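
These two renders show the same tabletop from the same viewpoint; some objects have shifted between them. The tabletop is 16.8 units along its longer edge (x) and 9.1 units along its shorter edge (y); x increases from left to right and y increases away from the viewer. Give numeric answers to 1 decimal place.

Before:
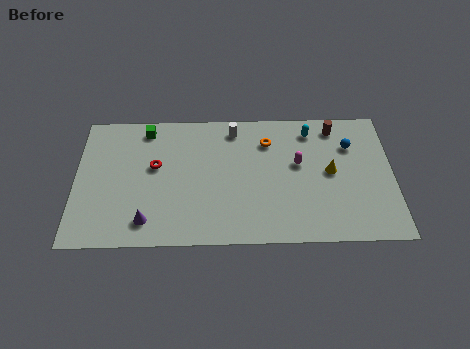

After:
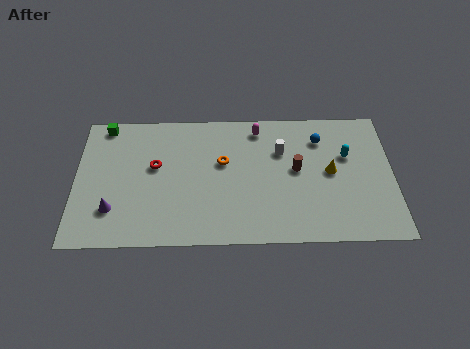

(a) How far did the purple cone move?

2.0

From (3.8, 1.6) to (2.0, 2.4), the purple cone covered √(1.8² + 0.8²) ≈ 2.0 units.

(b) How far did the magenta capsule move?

3.3

The magenta capsule moved from about (11.8, 5.3) to (9.7, 7.8), a distance of √(2.1² + 2.5²) ≈ 3.3.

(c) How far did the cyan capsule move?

2.6

The cyan capsule moved from about (12.5, 7.6) to (14.4, 5.8), a distance of √(1.9² + 1.8²) ≈ 2.6.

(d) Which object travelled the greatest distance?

the brown cylinder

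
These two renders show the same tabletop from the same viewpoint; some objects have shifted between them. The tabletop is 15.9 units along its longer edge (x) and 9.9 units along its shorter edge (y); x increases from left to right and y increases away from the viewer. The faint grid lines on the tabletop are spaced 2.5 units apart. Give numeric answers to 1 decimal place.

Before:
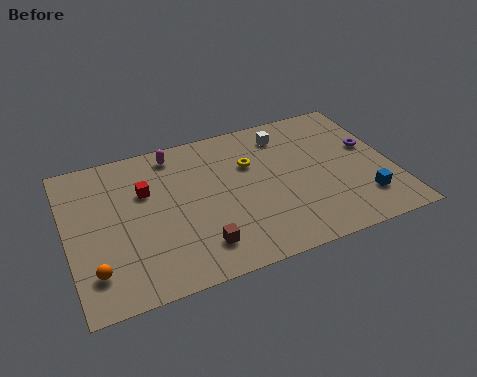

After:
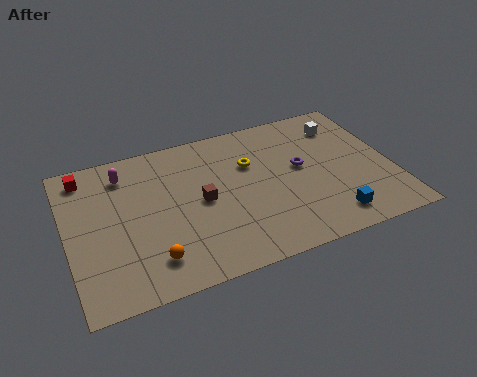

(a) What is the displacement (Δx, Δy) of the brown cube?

(0.4, 2.9)

From the two frames, the brown cube sits at roughly (6.1, 2.0) before and (6.5, 4.9) after.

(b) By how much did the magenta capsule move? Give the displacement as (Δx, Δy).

(-2.5, -0.6)

The magenta capsule was at about (5.5, 8.6) and moved to about (3.0, 8.0).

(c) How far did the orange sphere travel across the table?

2.7

From (1.1, 2.2) to (3.8, 2.0), the orange sphere covered √(2.7² + 0.2²) ≈ 2.7 units.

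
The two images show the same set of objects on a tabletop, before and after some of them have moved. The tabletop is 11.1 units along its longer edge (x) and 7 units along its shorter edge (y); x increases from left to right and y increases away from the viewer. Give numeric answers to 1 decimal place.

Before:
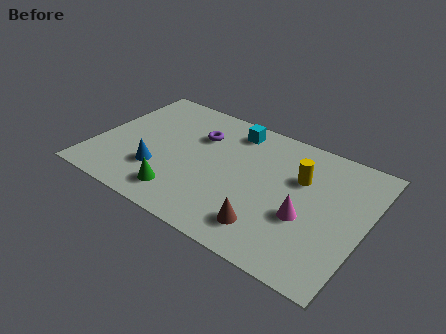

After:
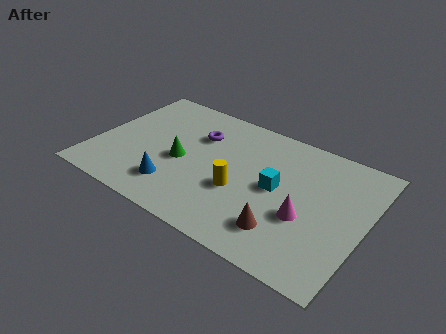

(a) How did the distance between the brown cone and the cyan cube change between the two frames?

-2.9

They were about 5.0 units apart before and 2.1 after — 2.9 units closer together.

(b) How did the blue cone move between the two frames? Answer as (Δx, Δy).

(0.8, -0.5)

From the two frames, the blue cone sits at roughly (2.8, 2.1) before and (3.6, 1.6) after.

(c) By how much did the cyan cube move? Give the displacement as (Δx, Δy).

(2.2, -2.3)

From the two frames, the cyan cube sits at roughly (5.3, 5.9) before and (7.5, 3.6) after.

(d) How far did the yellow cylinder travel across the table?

2.9

The yellow cylinder moved from about (8.3, 4.6) to (6.1, 2.7), a distance of √(2.2² + 1.9²) ≈ 2.9.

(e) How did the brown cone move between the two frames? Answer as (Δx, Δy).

(0.6, 0.2)

From the two frames, the brown cone sits at roughly (7.5, 1.4) before and (8.1, 1.6) after.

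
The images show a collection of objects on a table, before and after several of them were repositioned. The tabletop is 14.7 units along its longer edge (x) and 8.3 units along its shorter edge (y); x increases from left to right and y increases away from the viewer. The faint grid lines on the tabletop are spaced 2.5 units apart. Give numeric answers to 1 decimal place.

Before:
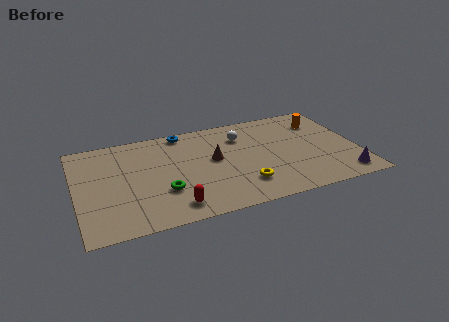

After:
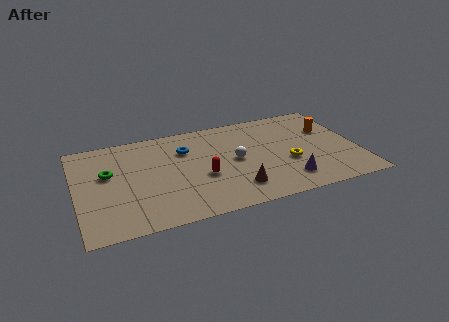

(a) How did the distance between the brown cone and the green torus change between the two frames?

+3.8

They were about 3.4 units apart before and 7.2 after — 3.8 units further apart.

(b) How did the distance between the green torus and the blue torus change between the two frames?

-0.8

Before: roughly 5.0 units apart; after: 4.2. That's 0.8 units closer together.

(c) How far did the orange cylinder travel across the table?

0.9

The orange cylinder moved from about (13.1, 6.3) to (13.4, 5.5), a distance of √(0.3² + 0.8²) ≈ 0.9.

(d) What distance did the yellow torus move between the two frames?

2.8

From (8.5, 2.0) to (11.0, 3.2), the yellow torus covered √(2.5² + 1.2²) ≈ 2.8 units.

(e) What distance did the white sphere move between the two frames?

2.1

The white sphere moved from about (8.8, 6.2) to (8.3, 4.2), a distance of √(0.5² + 2.0²) ≈ 2.1.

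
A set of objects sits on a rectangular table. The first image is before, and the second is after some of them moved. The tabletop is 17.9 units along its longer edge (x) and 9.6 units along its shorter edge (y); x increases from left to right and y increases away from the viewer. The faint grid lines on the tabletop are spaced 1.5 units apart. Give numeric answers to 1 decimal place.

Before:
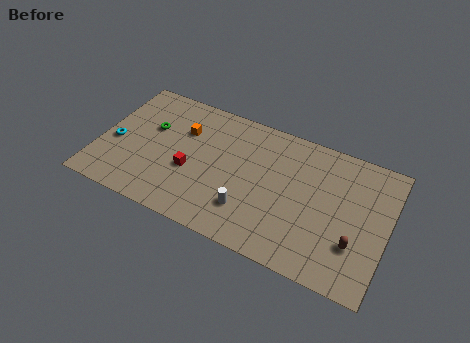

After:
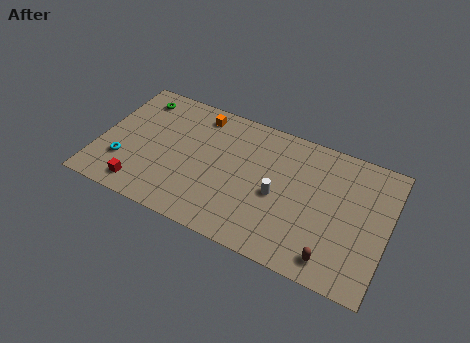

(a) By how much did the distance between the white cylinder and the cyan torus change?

+0.9

The distance was about 8.7 in the first image and 9.6 in the second, so they moved 0.9 units further apart.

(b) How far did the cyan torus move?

1.5

The cyan torus moved from about (1.0, 4.1) to (1.7, 2.8), a distance of √(0.7² + 1.3²) ≈ 1.5.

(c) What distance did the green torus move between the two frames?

2.3

The green torus moved from about (3.0, 6.0) to (1.9, 8.0), a distance of √(1.1² + 2.0²) ≈ 2.3.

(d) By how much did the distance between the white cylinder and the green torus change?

+2.5

The distance was about 7.5 in the first image and 10.0 in the second, so they moved 2.5 units further apart.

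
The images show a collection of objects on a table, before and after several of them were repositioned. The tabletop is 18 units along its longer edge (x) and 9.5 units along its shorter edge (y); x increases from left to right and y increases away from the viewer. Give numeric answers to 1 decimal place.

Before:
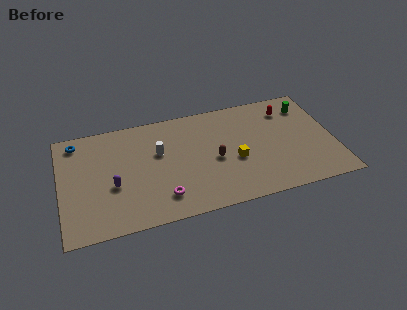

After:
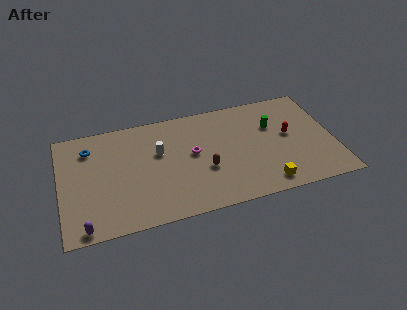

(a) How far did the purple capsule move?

3.6

The purple capsule was near (3.4, 3.8) before and (1.4, 0.8) after, so it travelled √(2.0² + 3.0²) ≈ 3.6 units.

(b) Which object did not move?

the white cylinder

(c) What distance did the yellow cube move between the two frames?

3.2

From (11.4, 3.9) to (13.2, 1.3), the yellow cube covered √(1.8² + 2.6²) ≈ 3.2 units.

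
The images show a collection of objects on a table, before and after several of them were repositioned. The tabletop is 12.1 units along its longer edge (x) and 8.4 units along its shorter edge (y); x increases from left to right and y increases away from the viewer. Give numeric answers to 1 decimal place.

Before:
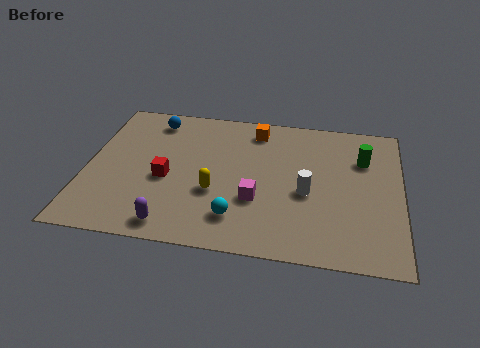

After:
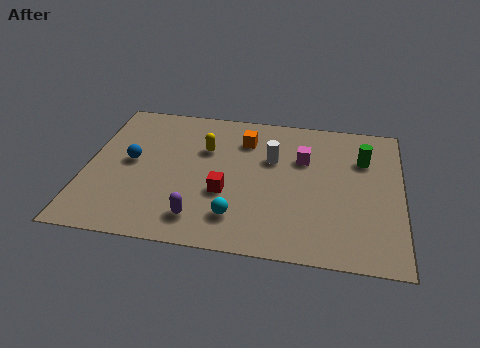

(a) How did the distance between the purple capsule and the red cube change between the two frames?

-0.8

Before: roughly 2.6 units apart; after: 1.8. That's 0.8 units closer together.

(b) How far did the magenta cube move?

3.2

The magenta cube moved from about (6.6, 2.9) to (8.3, 5.6), a distance of √(1.7² + 2.7²) ≈ 3.2.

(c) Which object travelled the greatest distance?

the magenta cube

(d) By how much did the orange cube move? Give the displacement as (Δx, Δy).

(-0.4, -0.7)

The orange cube started near (6.4, 7.1) and ended near (6.0, 6.4).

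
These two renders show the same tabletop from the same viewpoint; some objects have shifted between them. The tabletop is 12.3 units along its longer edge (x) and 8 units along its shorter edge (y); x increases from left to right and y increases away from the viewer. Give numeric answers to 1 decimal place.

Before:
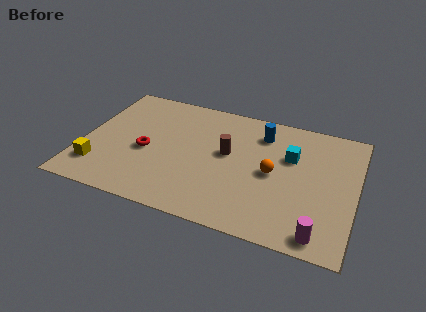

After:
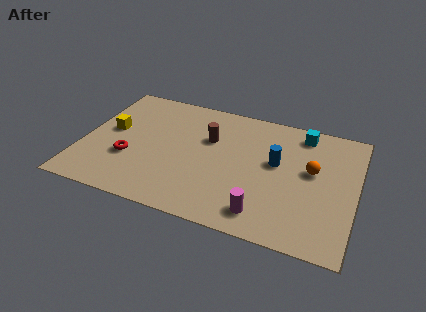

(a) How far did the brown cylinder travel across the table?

1.1

The brown cylinder was near (6.5, 4.5) before and (5.6, 5.2) after, so it travelled √(0.9² + 0.7²) ≈ 1.1 units.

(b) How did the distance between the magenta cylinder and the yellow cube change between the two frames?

-2.2

The distance was about 10.0 in the first image and 7.8 in the second, so they moved 2.2 units closer together.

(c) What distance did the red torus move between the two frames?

1.0

The red torus moved from about (2.9, 3.5) to (2.2, 2.8), a distance of √(0.7² + 0.7²) ≈ 1.0.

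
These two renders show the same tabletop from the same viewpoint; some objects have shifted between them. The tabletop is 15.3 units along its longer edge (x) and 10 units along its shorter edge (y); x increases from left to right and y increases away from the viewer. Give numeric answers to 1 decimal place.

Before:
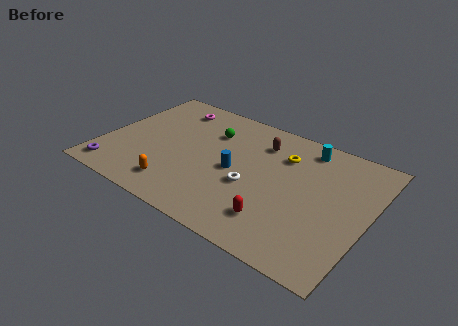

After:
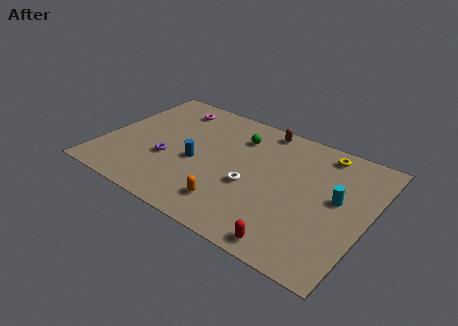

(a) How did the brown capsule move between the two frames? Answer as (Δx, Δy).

(-0.1, 1.3)

The brown capsule started near (8.7, 7.7) and ended near (8.6, 9.0).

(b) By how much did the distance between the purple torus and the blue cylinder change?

-5.7

They were about 7.4 units apart before and 1.7 after — 5.7 units closer together.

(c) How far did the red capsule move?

1.6

The red capsule was near (10.6, 2.2) before and (11.7, 1.0) after, so it travelled √(1.1² + 1.2²) ≈ 1.6 units.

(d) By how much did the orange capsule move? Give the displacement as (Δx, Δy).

(3.2, 0.2)

From the two frames, the orange capsule sits at roughly (4.8, 1.8) before and (8.0, 2.0) after.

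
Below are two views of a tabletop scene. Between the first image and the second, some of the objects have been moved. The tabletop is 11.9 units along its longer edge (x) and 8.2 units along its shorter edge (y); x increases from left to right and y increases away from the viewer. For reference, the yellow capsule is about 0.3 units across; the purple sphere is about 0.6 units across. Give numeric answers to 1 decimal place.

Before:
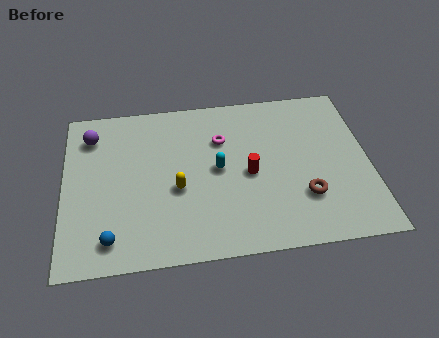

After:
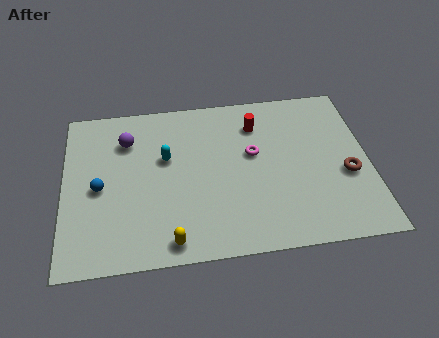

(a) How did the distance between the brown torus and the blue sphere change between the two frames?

+2.0

They were about 7.6 units apart before and 9.6 after — 2.0 units further apart.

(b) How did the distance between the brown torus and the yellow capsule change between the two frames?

+2.3

They were about 5.0 units apart before and 7.3 after — 2.3 units further apart.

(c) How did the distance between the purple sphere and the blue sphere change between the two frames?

-2.7

Before: roughly 5.2 units apart; after: 2.5. That's 2.7 units closer together.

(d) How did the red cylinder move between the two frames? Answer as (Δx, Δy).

(0.4, 2.5)

The red cylinder was at about (7.2, 3.8) and moved to about (7.6, 6.3).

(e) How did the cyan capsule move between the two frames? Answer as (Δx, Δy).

(-2.0, 0.8)

The cyan capsule was at about (6.0, 4.2) and moved to about (4.0, 5.0).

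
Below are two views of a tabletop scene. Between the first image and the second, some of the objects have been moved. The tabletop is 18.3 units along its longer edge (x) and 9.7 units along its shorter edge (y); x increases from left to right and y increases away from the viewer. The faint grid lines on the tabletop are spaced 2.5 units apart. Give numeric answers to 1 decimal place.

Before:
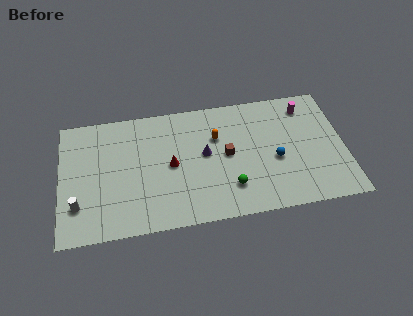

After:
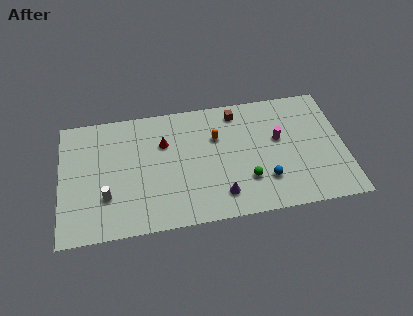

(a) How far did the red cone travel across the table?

1.8

The red cone moved from about (7.1, 4.8) to (6.7, 6.6), a distance of √(0.4² + 1.8²) ≈ 1.8.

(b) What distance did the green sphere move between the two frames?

1.2

From (10.8, 2.4) to (11.9, 2.8), the green sphere covered √(1.1² + 0.4²) ≈ 1.2 units.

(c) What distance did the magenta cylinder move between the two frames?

3.0

From (16.0, 8.0) to (14.1, 5.7), the magenta cylinder covered √(1.9² + 2.3²) ≈ 3.0 units.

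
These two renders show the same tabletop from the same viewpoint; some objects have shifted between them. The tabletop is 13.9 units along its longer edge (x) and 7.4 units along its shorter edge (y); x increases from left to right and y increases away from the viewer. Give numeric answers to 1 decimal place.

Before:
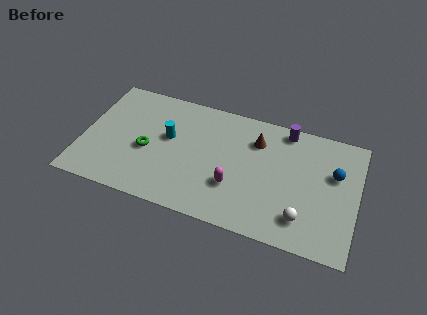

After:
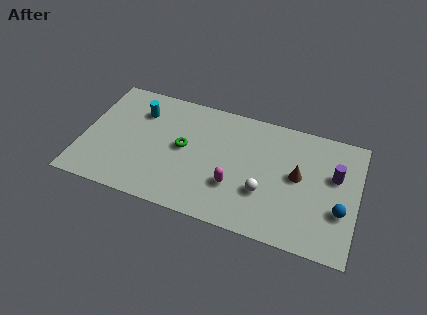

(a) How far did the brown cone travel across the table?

2.7

The brown cone was near (8.7, 5.5) before and (10.9, 4.0) after, so it travelled √(2.2² + 1.5²) ≈ 2.7 units.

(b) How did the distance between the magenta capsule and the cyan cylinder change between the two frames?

+2.0

They were about 4.0 units apart before and 6.0 after — 2.0 units further apart.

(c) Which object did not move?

the magenta capsule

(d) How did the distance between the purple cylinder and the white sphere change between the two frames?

-1.1

The distance was about 5.1 in the first image and 4.0 in the second, so they moved 1.1 units closer together.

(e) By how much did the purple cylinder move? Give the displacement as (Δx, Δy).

(2.6, -2.0)

The purple cylinder started near (10.1, 6.6) and ended near (12.7, 4.6).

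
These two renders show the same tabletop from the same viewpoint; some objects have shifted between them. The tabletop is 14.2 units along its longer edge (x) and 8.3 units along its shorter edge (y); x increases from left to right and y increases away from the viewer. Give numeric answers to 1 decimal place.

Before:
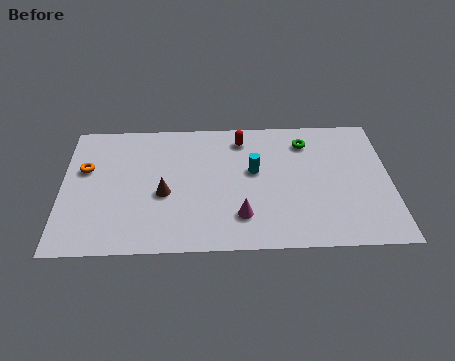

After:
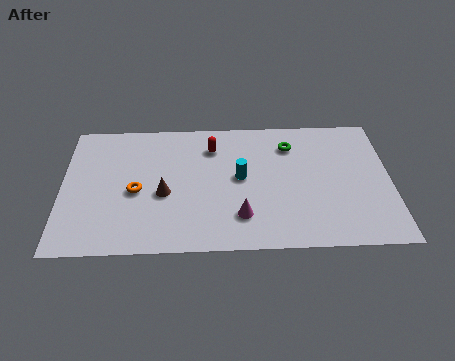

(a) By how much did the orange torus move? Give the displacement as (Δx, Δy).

(2.2, -1.5)

The orange torus was at about (1.0, 5.2) and moved to about (3.2, 3.7).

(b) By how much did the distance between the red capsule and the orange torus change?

-2.7

The distance was about 7.0 in the first image and 4.3 in the second, so they moved 2.7 units closer together.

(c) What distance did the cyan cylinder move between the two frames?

0.7

The cyan cylinder moved from about (8.3, 4.8) to (7.7, 4.4), a distance of √(0.6² + 0.4²) ≈ 0.7.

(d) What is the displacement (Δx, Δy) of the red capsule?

(-1.3, -0.5)

From the two frames, the red capsule sits at roughly (7.8, 6.9) before and (6.5, 6.4) after.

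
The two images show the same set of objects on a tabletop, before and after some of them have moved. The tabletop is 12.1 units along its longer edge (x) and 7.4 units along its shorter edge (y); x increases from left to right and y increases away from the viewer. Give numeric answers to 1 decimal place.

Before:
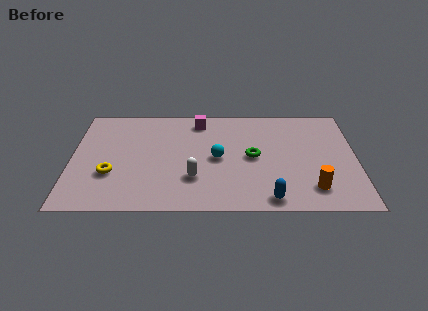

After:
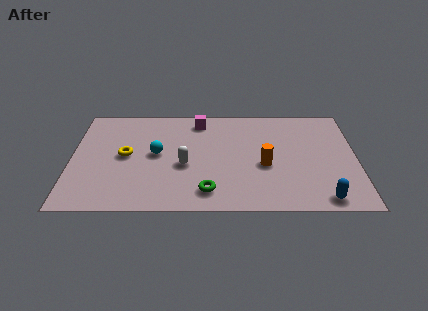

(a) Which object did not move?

the magenta cube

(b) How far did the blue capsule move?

2.2

From (8.4, 0.8) to (10.6, 0.8), the blue capsule covered √(2.2² + 0.0²) ≈ 2.2 units.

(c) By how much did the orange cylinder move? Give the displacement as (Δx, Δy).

(-2.0, 1.6)

The orange cylinder started near (10.2, 1.5) and ended near (8.2, 3.1).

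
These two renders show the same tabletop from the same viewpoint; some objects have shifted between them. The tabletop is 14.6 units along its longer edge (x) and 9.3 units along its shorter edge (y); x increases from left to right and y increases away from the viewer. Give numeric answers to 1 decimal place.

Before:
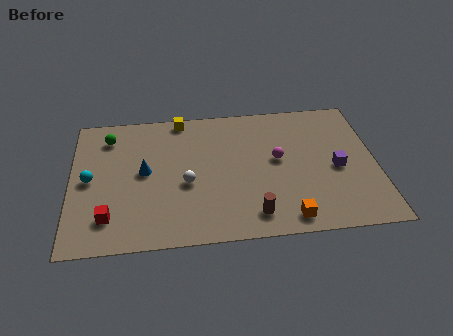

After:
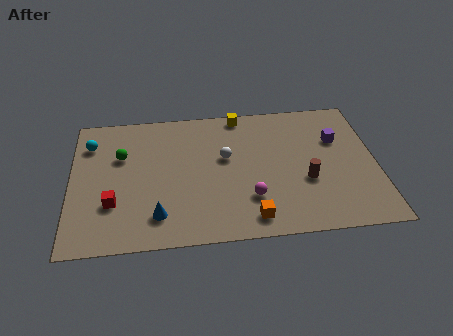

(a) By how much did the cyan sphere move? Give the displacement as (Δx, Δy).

(0.0, 2.5)

The cyan sphere started near (0.9, 4.6) and ended near (0.9, 7.1).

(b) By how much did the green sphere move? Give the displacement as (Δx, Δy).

(0.6, -1.4)

The green sphere was at about (1.8, 7.5) and moved to about (2.4, 6.1).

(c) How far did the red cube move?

0.9

The red cube moved from about (1.8, 2.0) to (2.0, 2.9), a distance of √(0.2² + 0.9²) ≈ 0.9.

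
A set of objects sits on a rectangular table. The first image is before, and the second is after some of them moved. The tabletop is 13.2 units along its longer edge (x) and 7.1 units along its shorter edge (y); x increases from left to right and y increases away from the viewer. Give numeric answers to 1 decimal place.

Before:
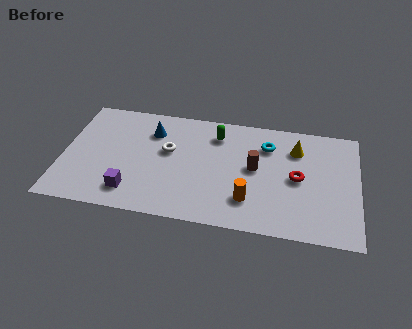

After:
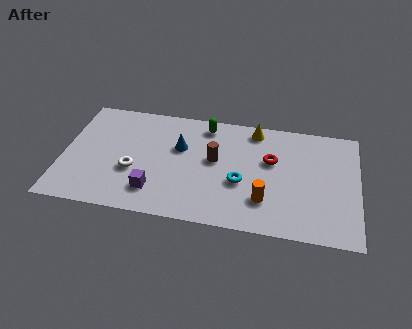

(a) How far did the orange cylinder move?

0.7

The orange cylinder moved from about (8.4, 1.8) to (9.1, 1.9), a distance of √(0.7² + 0.1²) ≈ 0.7.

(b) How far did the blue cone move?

1.5

From (3.9, 5.3) to (5.2, 4.5), the blue cone covered √(1.3² + 0.8²) ≈ 1.5 units.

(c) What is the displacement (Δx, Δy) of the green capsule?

(-0.5, 0.5)

The green capsule was at about (6.8, 5.6) and moved to about (6.3, 6.1).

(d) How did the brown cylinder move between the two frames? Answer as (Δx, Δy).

(-1.8, 0.2)

From the two frames, the brown cylinder sits at roughly (8.6, 3.8) before and (6.8, 4.0) after.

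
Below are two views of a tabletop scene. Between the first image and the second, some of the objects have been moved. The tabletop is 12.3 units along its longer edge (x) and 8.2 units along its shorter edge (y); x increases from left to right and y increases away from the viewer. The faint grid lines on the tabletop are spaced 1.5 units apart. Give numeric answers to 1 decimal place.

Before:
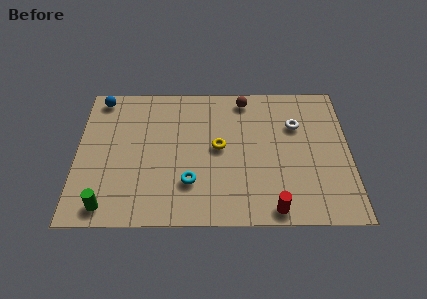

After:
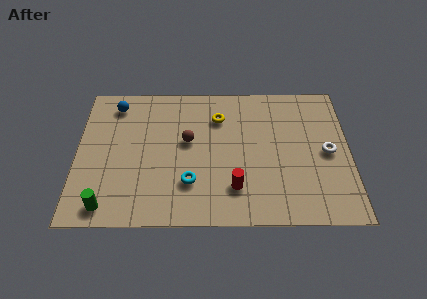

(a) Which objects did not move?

the cyan torus and the green cylinder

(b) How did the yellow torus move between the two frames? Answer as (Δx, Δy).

(0.0, 1.8)

From the two frames, the yellow torus sits at roughly (6.4, 4.3) before and (6.4, 6.1) after.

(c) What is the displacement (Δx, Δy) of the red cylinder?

(-1.7, 1.2)

The red cylinder was at about (8.8, 0.8) and moved to about (7.1, 2.0).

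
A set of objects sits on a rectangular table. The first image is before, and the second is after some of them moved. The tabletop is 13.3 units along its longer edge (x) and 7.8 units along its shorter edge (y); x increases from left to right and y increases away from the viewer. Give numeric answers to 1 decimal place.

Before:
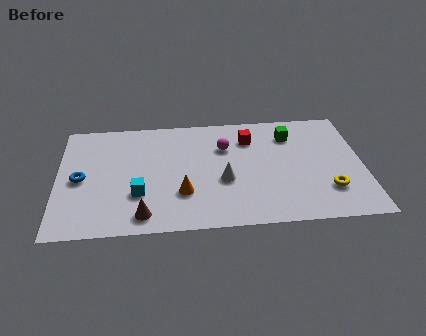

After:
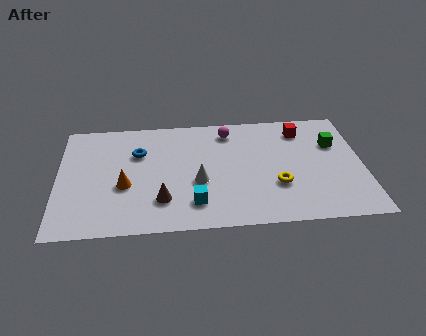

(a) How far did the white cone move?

1.1

From (7.2, 3.1) to (6.1, 3.1), the white cone covered √(1.1² + 0.0²) ≈ 1.1 units.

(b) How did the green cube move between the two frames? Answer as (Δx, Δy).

(1.9, -0.8)

From the two frames, the green cube sits at roughly (10.2, 6.0) before and (12.1, 5.2) after.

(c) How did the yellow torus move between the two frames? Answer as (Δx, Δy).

(-2.2, 0.5)

From the two frames, the yellow torus sits at roughly (11.7, 2.1) before and (9.5, 2.6) after.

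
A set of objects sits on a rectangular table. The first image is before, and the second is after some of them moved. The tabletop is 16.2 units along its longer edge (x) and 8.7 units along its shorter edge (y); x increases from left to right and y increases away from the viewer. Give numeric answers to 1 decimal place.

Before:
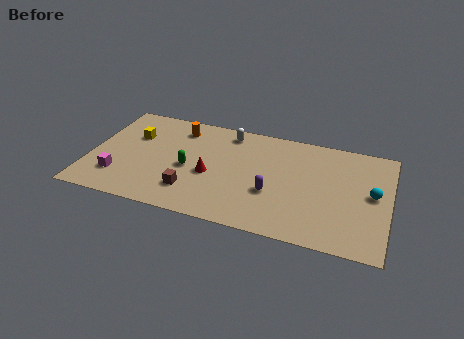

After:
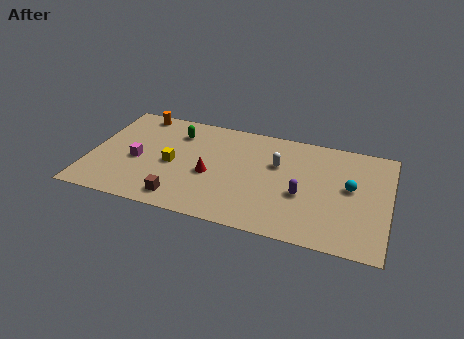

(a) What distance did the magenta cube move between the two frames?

1.8

The magenta cube was near (1.7, 2.2) before and (2.6, 3.8) after, so it travelled √(0.9² + 1.6²) ≈ 1.8 units.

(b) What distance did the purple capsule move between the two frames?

1.6

The purple capsule was near (10.0, 3.2) before and (11.6, 3.5) after, so it travelled √(1.6² + 0.3²) ≈ 1.6 units.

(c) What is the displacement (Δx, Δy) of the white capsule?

(2.8, -1.9)

From the two frames, the white capsule sits at roughly (7.3, 7.5) before and (10.1, 5.6) after.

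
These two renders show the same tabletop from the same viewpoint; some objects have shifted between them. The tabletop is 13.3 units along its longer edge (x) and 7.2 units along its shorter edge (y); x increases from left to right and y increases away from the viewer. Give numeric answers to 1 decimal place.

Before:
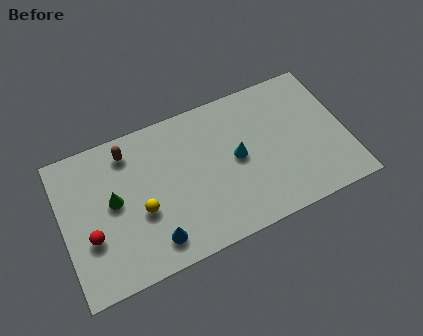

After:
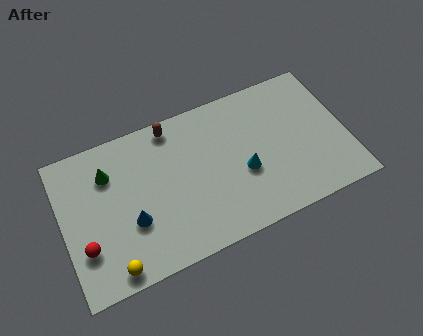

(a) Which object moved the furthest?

the yellow sphere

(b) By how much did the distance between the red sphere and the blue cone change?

-0.9

They were about 3.1 units apart before and 2.2 after — 0.9 units closer together.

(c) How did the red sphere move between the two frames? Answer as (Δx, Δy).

(-0.3, -0.4)

The red sphere started near (1.2, 2.6) and ended near (0.9, 2.2).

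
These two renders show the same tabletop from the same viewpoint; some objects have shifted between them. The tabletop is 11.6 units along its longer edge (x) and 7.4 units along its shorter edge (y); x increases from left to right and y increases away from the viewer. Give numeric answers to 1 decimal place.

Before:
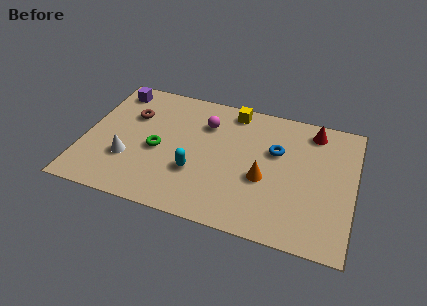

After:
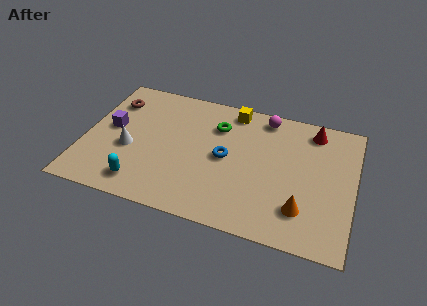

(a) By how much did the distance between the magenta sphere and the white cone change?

+2.3

Before: roughly 4.3 units apart; after: 6.6. That's 2.3 units further apart.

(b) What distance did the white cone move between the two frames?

0.6

The white cone moved from about (2.0, 2.4) to (2.0, 3.0), a distance of √(0.0² + 0.6²) ≈ 0.6.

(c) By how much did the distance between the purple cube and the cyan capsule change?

-2.2

They were about 5.4 units apart before and 3.2 after — 2.2 units closer together.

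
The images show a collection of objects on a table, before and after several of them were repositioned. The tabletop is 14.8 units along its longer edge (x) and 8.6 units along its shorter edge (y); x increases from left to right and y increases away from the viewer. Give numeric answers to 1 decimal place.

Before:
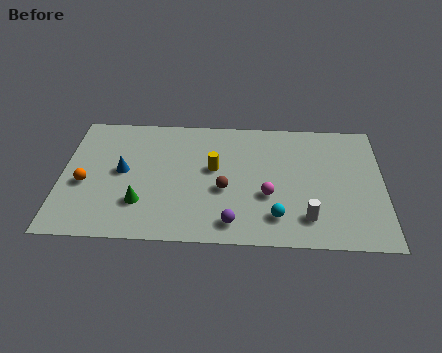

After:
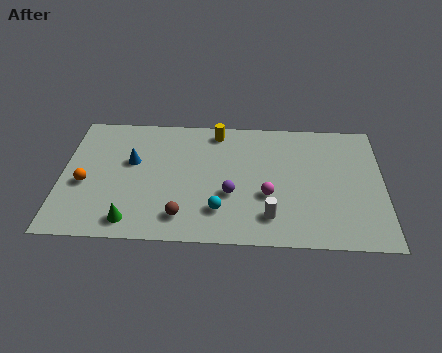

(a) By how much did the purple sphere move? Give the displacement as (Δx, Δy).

(-0.1, 1.9)

The purple sphere started near (7.9, 1.3) and ended near (7.8, 3.2).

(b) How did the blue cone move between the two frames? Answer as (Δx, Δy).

(0.4, 0.7)

From the two frames, the blue cone sits at roughly (2.8, 4.5) before and (3.2, 5.2) after.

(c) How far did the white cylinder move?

1.7

From (11.3, 1.8) to (9.6, 1.8), the white cylinder covered √(1.7² + 0.0²) ≈ 1.7 units.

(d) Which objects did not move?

the orange sphere and the magenta sphere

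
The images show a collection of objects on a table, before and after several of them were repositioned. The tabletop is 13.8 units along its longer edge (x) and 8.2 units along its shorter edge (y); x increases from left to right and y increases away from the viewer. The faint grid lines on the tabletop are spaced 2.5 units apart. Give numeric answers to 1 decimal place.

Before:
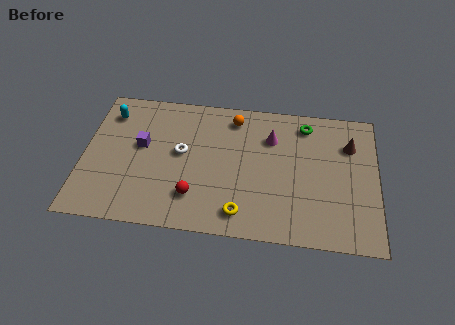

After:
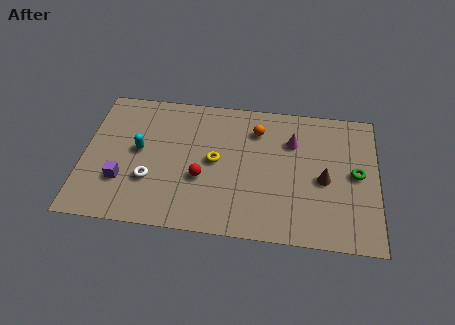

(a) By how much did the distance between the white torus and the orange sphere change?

+2.7

The distance was about 3.4 in the first image and 6.1 in the second, so they moved 2.7 units further apart.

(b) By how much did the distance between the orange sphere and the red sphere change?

-1.1

They were about 5.2 units apart before and 4.1 after — 1.1 units closer together.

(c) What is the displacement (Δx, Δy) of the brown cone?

(-1.2, -2.2)

The brown cone was at about (12.5, 5.9) and moved to about (11.3, 3.7).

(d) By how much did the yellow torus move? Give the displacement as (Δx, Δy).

(-1.3, 2.9)

From the two frames, the yellow torus sits at roughly (7.5, 1.3) before and (6.2, 4.2) after.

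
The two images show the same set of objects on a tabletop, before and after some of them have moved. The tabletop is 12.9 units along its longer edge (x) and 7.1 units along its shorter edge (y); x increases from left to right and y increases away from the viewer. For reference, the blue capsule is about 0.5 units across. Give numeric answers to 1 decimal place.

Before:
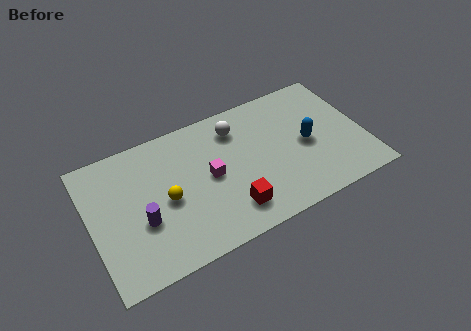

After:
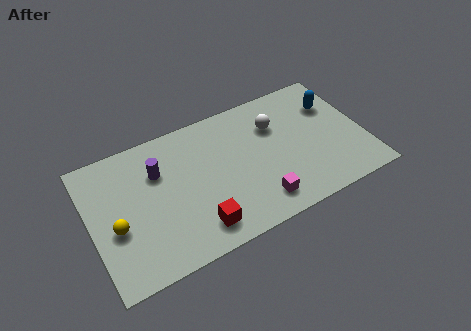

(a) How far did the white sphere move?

1.9

The white sphere moved from about (7.1, 5.6) to (8.9, 5.0), a distance of √(1.8² + 0.6²) ≈ 1.9.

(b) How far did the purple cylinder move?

2.4

The purple cylinder was near (2.3, 2.7) before and (3.3, 4.9) after, so it travelled √(1.0² + 2.2²) ≈ 2.4 units.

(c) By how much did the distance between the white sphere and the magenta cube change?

+1.4

They were about 2.5 units apart before and 3.9 after — 1.4 units further apart.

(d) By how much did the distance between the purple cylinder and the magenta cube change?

+2.2

The distance was about 3.4 in the first image and 5.6 in the second, so they moved 2.2 units further apart.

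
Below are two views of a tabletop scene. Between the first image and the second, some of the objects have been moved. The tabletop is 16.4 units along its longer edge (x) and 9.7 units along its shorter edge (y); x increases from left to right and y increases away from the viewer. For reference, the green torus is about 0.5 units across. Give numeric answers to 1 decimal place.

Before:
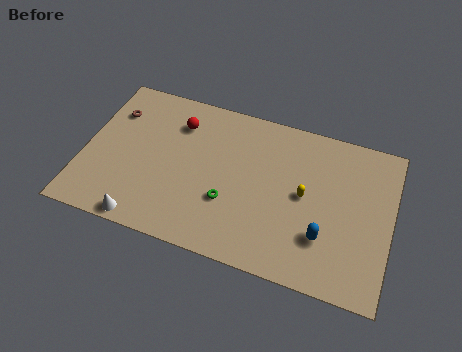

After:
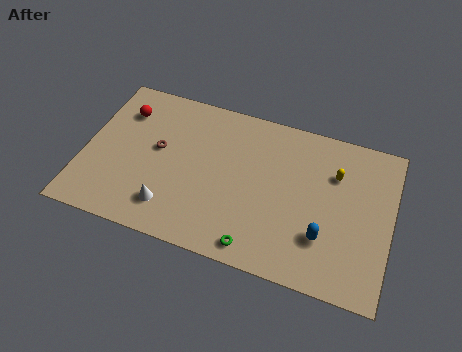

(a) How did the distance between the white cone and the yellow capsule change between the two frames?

+0.5

The distance was about 9.2 in the first image and 9.7 in the second, so they moved 0.5 units further apart.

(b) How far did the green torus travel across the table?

2.8

The green torus was near (7.9, 3.3) before and (9.6, 1.1) after, so it travelled √(1.7² + 2.2²) ≈ 2.8 units.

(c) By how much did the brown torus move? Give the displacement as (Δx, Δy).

(2.6, -1.7)

The brown torus was at about (1.3, 7.1) and moved to about (3.9, 5.4).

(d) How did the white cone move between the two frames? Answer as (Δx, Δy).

(1.3, 1.2)

The white cone started near (3.6, 0.8) and ended near (4.9, 2.0).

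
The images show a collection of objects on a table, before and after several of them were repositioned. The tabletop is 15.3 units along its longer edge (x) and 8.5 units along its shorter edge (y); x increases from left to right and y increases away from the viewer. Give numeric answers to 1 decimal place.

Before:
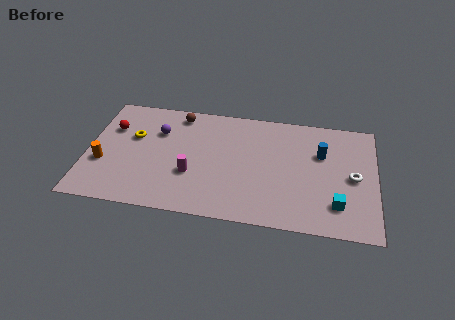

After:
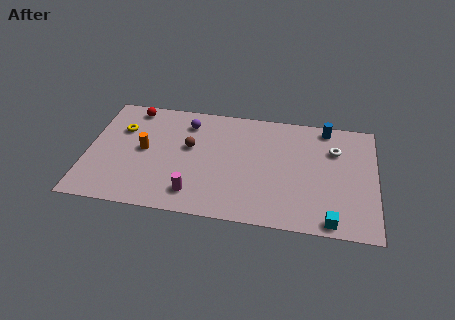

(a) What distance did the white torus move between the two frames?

2.1

The white torus moved from about (14.1, 4.1) to (13.1, 6.0), a distance of √(1.0² + 1.9²) ≈ 2.1.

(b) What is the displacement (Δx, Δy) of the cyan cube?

(-0.3, -1.2)

The cyan cube started near (13.3, 2.0) and ended near (13.0, 0.8).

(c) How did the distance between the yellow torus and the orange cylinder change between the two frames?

-0.8

The distance was about 2.7 in the first image and 1.9 in the second, so they moved 0.8 units closer together.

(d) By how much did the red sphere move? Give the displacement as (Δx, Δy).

(1.0, 1.7)

From the two frames, the red sphere sits at roughly (1.2, 5.8) before and (2.2, 7.5) after.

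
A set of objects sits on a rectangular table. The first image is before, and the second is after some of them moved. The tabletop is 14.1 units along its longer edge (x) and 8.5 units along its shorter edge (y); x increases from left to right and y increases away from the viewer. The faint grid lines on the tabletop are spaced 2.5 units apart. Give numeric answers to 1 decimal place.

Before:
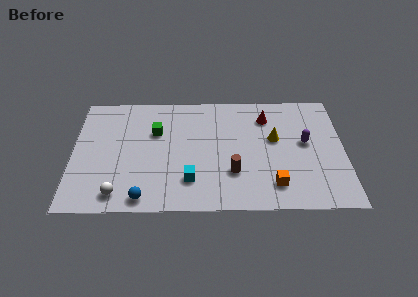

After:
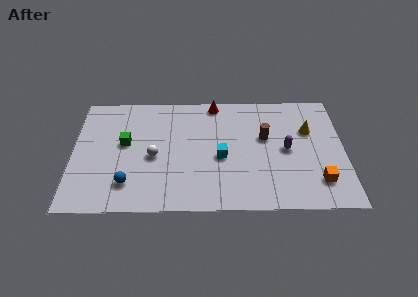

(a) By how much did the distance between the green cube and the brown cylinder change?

+2.3

Before: roughly 5.0 units apart; after: 7.3. That's 2.3 units further apart.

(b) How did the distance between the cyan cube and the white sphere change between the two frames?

-0.3

They were about 3.8 units apart before and 3.5 after — 0.3 units closer together.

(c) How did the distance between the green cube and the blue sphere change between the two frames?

-1.8

Before: roughly 4.7 units apart; after: 2.9. That's 1.8 units closer together.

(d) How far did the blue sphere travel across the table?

1.3

From (3.7, 0.9) to (2.9, 1.9), the blue sphere covered √(0.8² + 1.0²) ≈ 1.3 units.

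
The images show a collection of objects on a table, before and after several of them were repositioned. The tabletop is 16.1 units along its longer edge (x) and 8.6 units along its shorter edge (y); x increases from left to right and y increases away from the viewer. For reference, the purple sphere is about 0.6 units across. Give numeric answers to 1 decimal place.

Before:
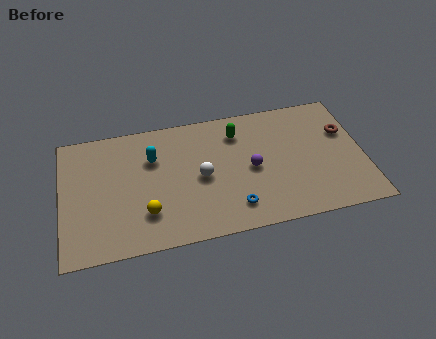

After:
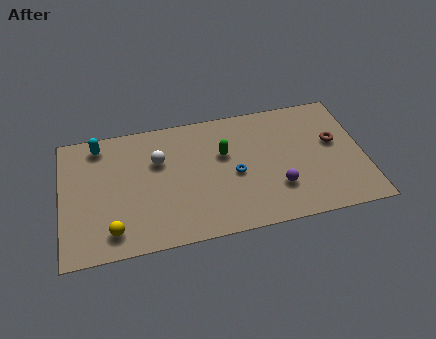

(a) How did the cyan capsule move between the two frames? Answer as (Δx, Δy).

(-2.8, 1.5)

From the two frames, the cyan capsule sits at roughly (4.9, 5.9) before and (2.1, 7.4) after.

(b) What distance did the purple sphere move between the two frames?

2.1

From (10.1, 4.1) to (11.4, 2.5), the purple sphere covered √(1.3² + 1.6²) ≈ 2.1 units.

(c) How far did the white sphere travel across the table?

2.7

The white sphere was near (7.4, 4.1) before and (5.2, 5.7) after, so it travelled √(2.2² + 1.6²) ≈ 2.7 units.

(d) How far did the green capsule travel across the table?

1.5

The green capsule was near (9.5, 6.7) before and (8.7, 5.4) after, so it travelled √(0.8² + 1.3²) ≈ 1.5 units.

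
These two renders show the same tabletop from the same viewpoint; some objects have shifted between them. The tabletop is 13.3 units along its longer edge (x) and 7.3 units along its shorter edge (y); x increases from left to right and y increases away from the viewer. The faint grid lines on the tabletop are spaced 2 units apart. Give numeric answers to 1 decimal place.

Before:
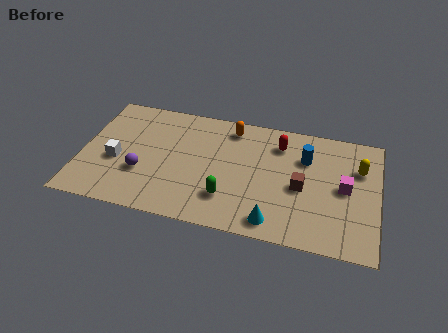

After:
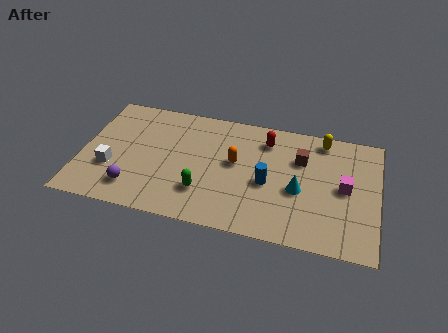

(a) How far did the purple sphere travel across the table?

1.0

The purple sphere moved from about (2.8, 2.5) to (2.5, 1.5), a distance of √(0.3² + 1.0²) ≈ 1.0.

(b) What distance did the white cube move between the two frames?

0.5

From (1.6, 3.0) to (1.4, 2.5), the white cube covered √(0.2² + 0.5²) ≈ 0.5 units.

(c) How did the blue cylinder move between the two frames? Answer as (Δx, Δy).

(-1.6, -1.9)

The blue cylinder started near (10.0, 5.1) and ended near (8.4, 3.2).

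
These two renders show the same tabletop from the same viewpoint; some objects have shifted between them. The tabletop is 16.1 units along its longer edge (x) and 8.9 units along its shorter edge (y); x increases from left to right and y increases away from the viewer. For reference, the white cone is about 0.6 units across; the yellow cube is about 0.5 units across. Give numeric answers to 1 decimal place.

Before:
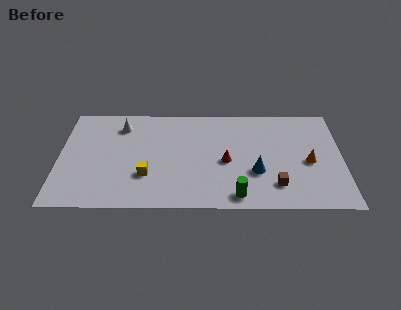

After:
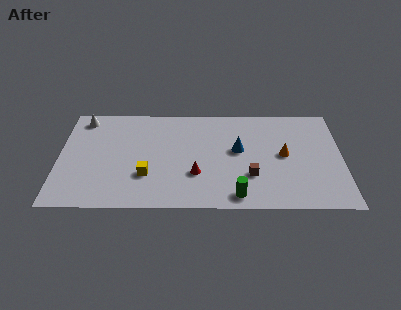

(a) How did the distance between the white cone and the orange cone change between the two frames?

+0.8

The distance was about 11.1 in the first image and 11.9 in the second, so they moved 0.8 units further apart.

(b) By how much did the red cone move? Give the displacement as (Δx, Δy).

(-1.7, -1.1)

The red cone started near (9.5, 4.0) and ended near (7.8, 2.9).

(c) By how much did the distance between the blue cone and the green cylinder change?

+1.6

Before: roughly 2.3 units apart; after: 3.9. That's 1.6 units further apart.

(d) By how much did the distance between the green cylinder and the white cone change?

+2.1

The distance was about 8.9 in the first image and 11.0 in the second, so they moved 2.1 units further apart.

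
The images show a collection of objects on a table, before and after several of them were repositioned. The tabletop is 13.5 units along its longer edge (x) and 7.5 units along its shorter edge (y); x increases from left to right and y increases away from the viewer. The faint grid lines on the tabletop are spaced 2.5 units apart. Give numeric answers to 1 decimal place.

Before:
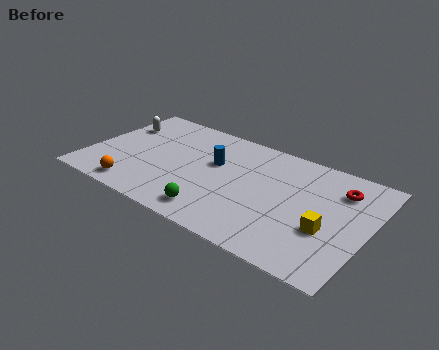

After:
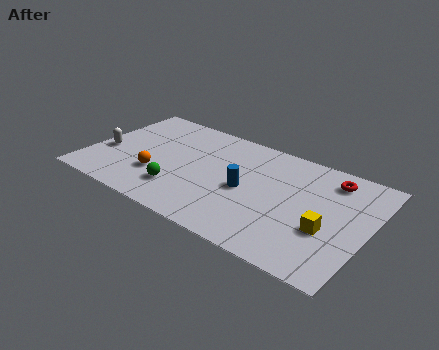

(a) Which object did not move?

the yellow cube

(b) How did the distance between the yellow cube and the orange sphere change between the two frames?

-1.0

Before: roughly 9.2 units apart; after: 8.2. That's 1.0 units closer together.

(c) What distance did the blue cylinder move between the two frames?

2.0

The blue cylinder moved from about (6.0, 4.6) to (7.7, 3.5), a distance of √(1.7² + 1.1²) ≈ 2.0.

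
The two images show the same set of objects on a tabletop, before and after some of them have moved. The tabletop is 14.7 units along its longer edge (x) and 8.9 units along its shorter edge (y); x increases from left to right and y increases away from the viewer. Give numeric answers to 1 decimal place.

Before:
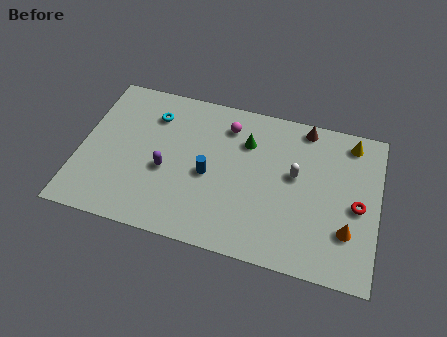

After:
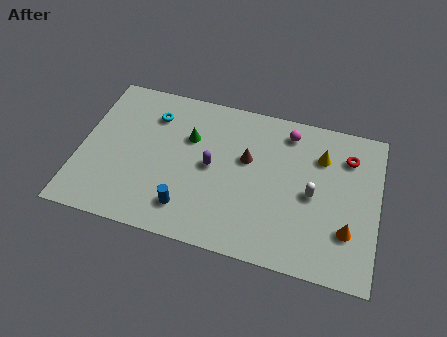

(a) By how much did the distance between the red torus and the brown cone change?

+0.3

They were about 4.8 units apart before and 5.1 after — 0.3 units further apart.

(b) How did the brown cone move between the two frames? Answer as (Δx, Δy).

(-2.7, -2.6)

The brown cone was at about (10.9, 8.0) and moved to about (8.2, 5.4).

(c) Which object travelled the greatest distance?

the brown cone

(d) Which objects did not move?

the cyan torus and the orange cone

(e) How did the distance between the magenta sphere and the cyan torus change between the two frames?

+3.0

They were about 3.7 units apart before and 6.7 after — 3.0 units further apart.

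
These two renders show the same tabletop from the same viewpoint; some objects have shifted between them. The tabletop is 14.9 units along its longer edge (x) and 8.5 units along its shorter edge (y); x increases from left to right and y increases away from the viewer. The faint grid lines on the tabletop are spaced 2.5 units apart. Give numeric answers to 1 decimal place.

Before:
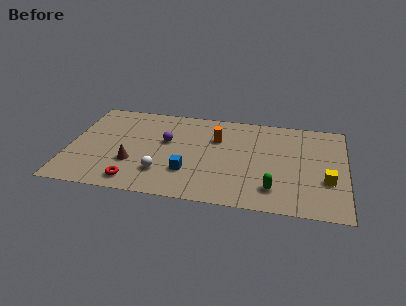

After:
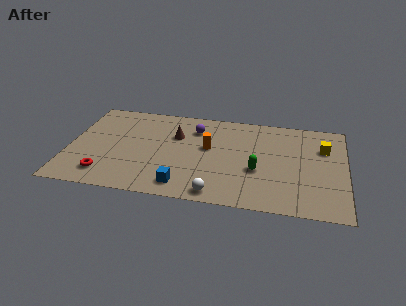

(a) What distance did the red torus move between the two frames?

1.6

The red torus was near (3.7, 1.2) before and (2.1, 1.6) after, so it travelled √(1.6² + 0.4²) ≈ 1.6 units.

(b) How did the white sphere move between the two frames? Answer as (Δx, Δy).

(3.0, -1.3)

From the two frames, the white sphere sits at roughly (5.1, 2.2) before and (8.1, 0.9) after.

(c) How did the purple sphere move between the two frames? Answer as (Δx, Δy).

(1.5, 1.4)

The purple sphere was at about (5.2, 5.1) and moved to about (6.7, 6.5).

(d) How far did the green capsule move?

1.7

The green capsule was near (11.1, 1.8) before and (10.2, 3.3) after, so it travelled √(0.9² + 1.5²) ≈ 1.7 units.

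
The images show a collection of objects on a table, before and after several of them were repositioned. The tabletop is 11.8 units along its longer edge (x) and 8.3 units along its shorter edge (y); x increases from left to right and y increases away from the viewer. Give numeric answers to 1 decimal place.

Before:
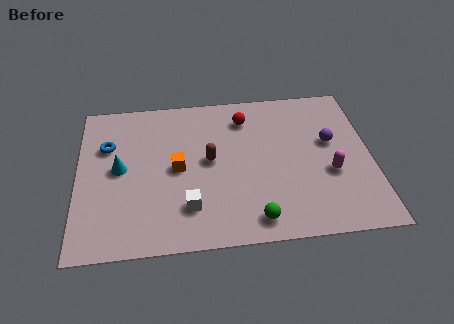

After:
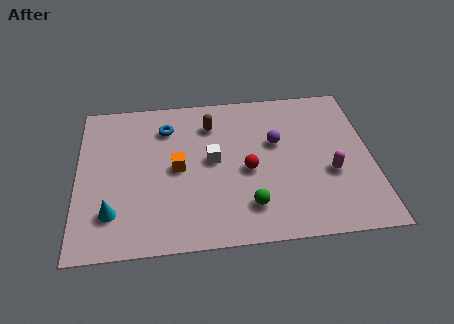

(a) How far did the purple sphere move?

2.2

From (10.2, 4.9) to (8.0, 5.1), the purple sphere covered √(2.2² + 0.2²) ≈ 2.2 units.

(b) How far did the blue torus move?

2.5

The blue torus was near (1.2, 5.6) before and (3.6, 6.4) after, so it travelled √(2.4² + 0.8²) ≈ 2.5 units.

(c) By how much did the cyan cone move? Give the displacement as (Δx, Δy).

(-0.3, -2.3)

The cyan cone started near (1.7, 4.3) and ended near (1.4, 2.0).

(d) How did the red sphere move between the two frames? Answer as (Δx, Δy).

(0.0, -2.9)

The red sphere started near (6.8, 6.6) and ended near (6.8, 3.7).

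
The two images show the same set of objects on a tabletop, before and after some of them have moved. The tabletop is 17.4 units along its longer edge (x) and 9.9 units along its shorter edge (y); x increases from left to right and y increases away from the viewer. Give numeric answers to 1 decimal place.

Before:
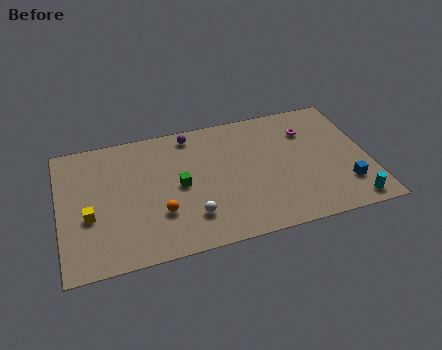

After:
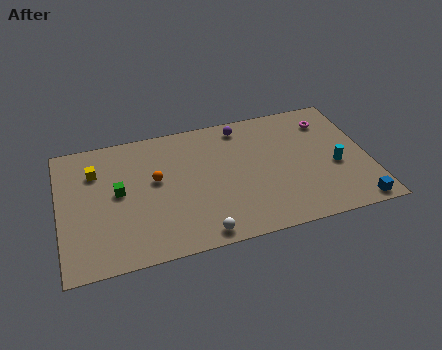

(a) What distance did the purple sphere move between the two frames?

2.9

From (7.6, 8.7) to (10.5, 8.6), the purple sphere covered √(2.9² + 0.1²) ≈ 2.9 units.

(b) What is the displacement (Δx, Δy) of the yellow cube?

(0.5, 3.3)

The yellow cube was at about (1.6, 3.9) and moved to about (2.1, 7.2).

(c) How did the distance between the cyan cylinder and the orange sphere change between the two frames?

-0.6

Before: roughly 10.8 units apart; after: 10.2. That's 0.6 units closer together.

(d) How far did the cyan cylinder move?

3.1

The cyan cylinder moved from about (16.1, 1.1) to (15.5, 4.1), a distance of √(0.6² + 3.0²) ≈ 3.1.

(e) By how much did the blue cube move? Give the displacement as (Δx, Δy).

(0.4, -1.6)

The blue cube started near (15.9, 2.5) and ended near (16.3, 0.9).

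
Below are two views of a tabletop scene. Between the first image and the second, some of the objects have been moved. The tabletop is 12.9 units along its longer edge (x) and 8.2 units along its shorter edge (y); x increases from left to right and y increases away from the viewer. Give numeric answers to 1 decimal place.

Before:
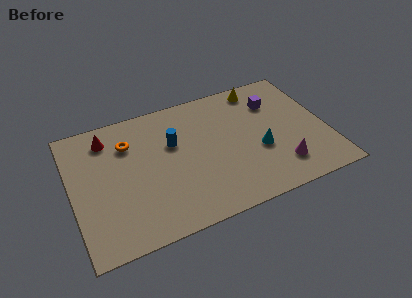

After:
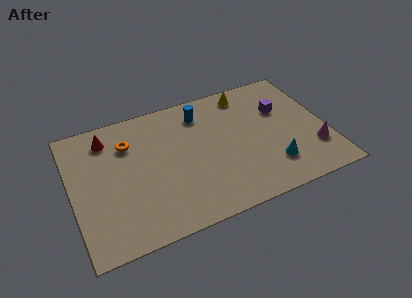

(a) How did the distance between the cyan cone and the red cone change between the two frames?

+1.0

Before: roughly 8.2 units apart; after: 9.2. That's 1.0 units further apart.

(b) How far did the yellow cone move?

0.7

The yellow cone was near (9.9, 7.2) before and (9.2, 7.1) after, so it travelled √(0.7² + 0.1²) ≈ 0.7 units.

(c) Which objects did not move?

the red cone and the orange torus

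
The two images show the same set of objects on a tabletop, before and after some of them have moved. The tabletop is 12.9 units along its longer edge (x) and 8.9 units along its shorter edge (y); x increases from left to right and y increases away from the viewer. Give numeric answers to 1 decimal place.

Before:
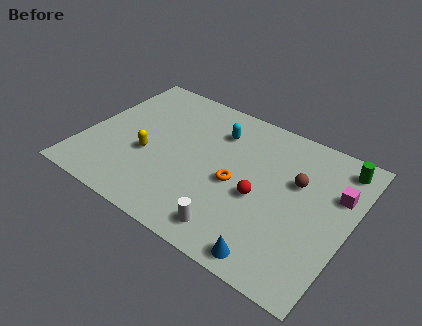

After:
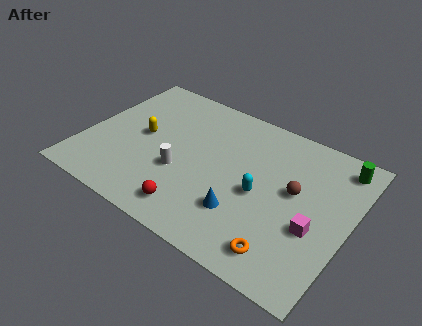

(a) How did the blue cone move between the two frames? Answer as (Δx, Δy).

(-1.8, 1.6)

From the two frames, the blue cone sits at roughly (9.9, 0.9) before and (8.1, 2.5) after.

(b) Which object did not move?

the green cylinder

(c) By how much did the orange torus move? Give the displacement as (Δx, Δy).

(2.8, -2.6)

The orange torus was at about (7.5, 4.0) and moved to about (10.3, 1.4).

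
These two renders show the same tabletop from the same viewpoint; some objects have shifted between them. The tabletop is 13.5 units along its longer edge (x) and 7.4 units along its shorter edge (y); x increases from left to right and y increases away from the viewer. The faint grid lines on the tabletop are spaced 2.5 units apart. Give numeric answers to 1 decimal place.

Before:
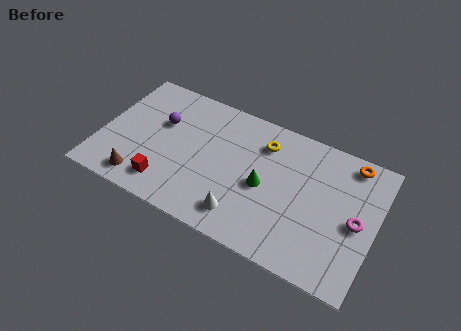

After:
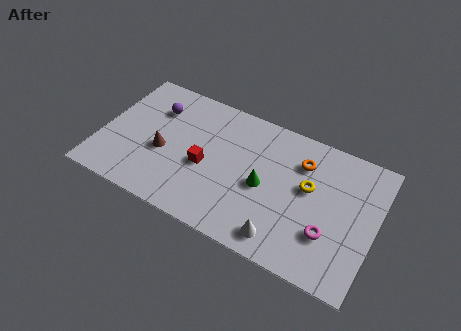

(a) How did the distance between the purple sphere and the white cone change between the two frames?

+2.5

The distance was about 5.6 in the first image and 8.1 in the second, so they moved 2.5 units further apart.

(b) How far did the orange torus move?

2.5

The orange torus moved from about (12.0, 6.5) to (9.7, 5.5), a distance of √(2.3² + 1.0²) ≈ 2.5.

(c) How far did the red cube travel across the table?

2.5

The red cube was near (3.5, 1.4) before and (5.2, 3.2) after, so it travelled √(1.7² + 1.8²) ≈ 2.5 units.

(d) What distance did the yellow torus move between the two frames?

2.8

The yellow torus was near (7.8, 5.7) before and (10.2, 4.3) after, so it travelled √(2.4² + 1.4²) ≈ 2.8 units.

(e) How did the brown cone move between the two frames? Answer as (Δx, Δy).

(0.8, 2.0)

From the two frames, the brown cone sits at roughly (2.3, 1.1) before and (3.1, 3.1) after.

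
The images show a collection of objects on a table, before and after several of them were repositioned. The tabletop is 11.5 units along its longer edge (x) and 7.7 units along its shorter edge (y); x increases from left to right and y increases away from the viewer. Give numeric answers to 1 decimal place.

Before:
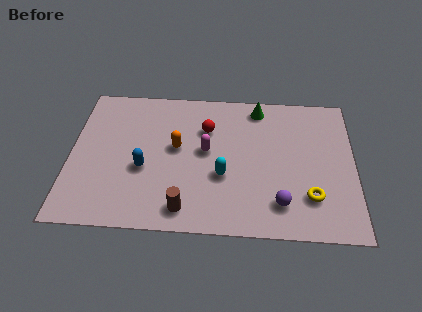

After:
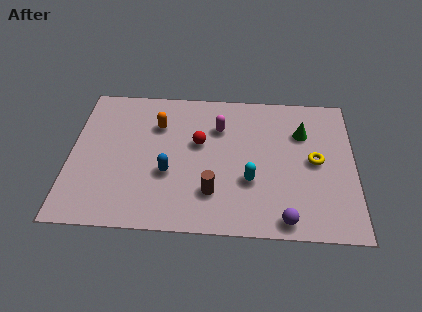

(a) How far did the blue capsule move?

1.0

From (3.0, 3.1) to (4.0, 2.9), the blue capsule covered √(1.0² + 0.2²) ≈ 1.0 units.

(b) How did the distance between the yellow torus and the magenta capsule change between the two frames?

-0.5

They were about 4.7 units apart before and 4.2 after — 0.5 units closer together.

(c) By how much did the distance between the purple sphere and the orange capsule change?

+2.0

They were about 5.0 units apart before and 7.0 after — 2.0 units further apart.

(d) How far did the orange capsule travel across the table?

1.4

The orange capsule was near (4.3, 4.3) before and (3.5, 5.5) after, so it travelled √(0.8² + 1.2²) ≈ 1.4 units.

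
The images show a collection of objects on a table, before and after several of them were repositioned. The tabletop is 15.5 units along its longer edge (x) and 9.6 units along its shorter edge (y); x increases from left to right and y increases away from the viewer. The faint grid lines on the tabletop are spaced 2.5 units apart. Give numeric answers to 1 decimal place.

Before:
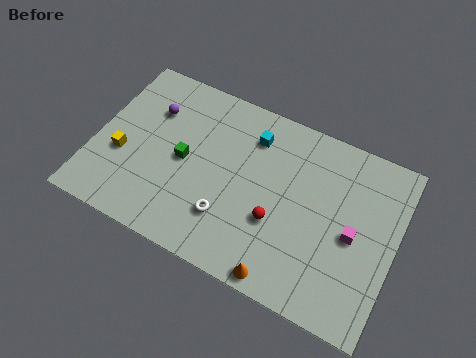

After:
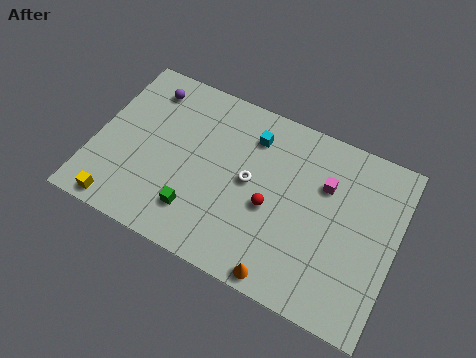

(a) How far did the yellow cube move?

2.8

From (1.5, 3.7) to (1.8, 0.9), the yellow cube covered √(0.3² + 2.8²) ≈ 2.8 units.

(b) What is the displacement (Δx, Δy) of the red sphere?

(-0.4, 0.6)

The red sphere started near (9.6, 3.5) and ended near (9.2, 4.1).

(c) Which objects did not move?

the orange cone and the cyan cube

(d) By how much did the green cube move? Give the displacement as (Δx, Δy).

(1.0, -2.5)

The green cube started near (4.6, 4.7) and ended near (5.6, 2.2).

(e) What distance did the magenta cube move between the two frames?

2.6

The magenta cube moved from about (13.4, 4.5) to (11.7, 6.5), a distance of √(1.7² + 2.0²) ≈ 2.6.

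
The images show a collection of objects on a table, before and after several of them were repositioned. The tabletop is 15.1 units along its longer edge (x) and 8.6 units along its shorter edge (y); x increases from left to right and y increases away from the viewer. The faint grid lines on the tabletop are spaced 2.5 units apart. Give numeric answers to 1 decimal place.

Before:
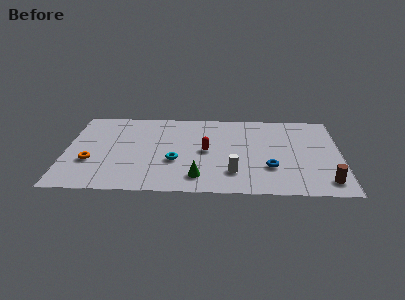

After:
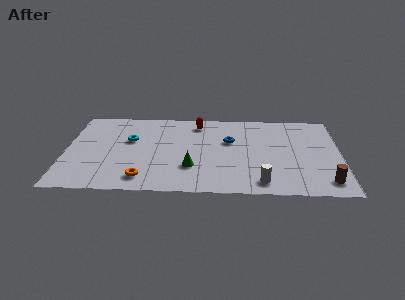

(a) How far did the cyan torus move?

3.3

The cyan torus moved from about (6.0, 3.2) to (3.5, 5.3), a distance of √(2.5² + 2.1²) ≈ 3.3.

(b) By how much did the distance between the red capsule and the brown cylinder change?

+2.0

They were about 7.1 units apart before and 9.1 after — 2.0 units further apart.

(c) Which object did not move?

the brown cylinder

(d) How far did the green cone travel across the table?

1.1

The green cone was near (7.3, 1.6) before and (6.9, 2.6) after, so it travelled √(0.4² + 1.0²) ≈ 1.1 units.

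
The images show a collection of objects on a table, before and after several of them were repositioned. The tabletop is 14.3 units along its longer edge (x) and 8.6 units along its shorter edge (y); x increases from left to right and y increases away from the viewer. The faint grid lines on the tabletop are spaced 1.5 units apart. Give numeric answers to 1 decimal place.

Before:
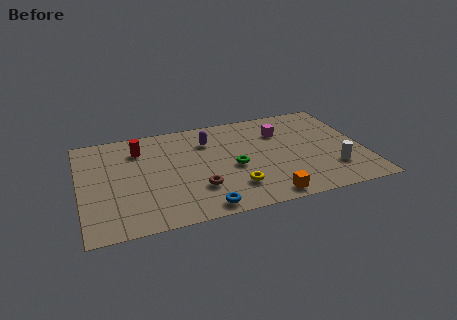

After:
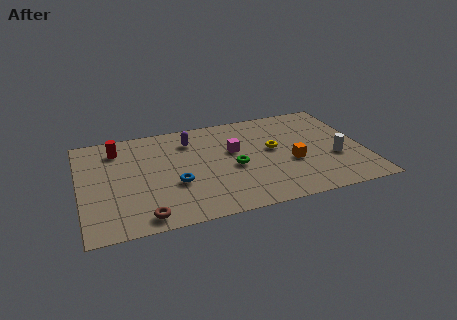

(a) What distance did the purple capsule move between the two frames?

0.9

The purple capsule moved from about (6.6, 6.4) to (5.7, 6.7), a distance of √(0.9² + 0.3²) ≈ 0.9.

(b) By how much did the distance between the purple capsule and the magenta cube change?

-1.1

The distance was about 3.7 in the first image and 2.6 in the second, so they moved 1.1 units closer together.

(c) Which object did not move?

the green torus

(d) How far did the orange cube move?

2.9

From (9.1, 0.9) to (10.6, 3.4), the orange cube covered √(1.5² + 2.5²) ≈ 2.9 units.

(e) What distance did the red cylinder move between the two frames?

1.1

The red cylinder moved from about (3.1, 6.6) to (2.0, 6.9), a distance of √(1.1² + 0.3²) ≈ 1.1.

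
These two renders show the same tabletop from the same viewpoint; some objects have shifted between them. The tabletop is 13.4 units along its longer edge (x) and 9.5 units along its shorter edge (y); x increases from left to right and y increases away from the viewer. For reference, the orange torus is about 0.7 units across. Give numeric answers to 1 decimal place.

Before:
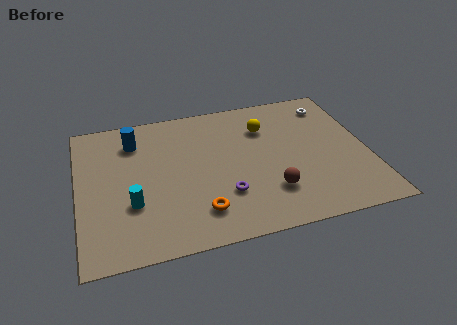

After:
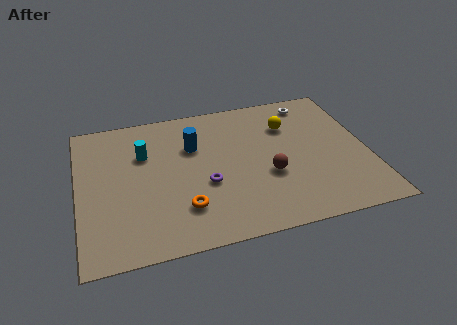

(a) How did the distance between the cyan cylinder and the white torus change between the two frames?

-2.4

Before: roughly 10.6 units apart; after: 8.2. That's 2.4 units closer together.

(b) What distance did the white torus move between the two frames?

1.0

The white torus moved from about (12.0, 7.8) to (11.1, 8.2), a distance of √(0.9² + 0.4²) ≈ 1.0.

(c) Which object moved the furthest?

the cyan cylinder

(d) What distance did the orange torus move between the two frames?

0.8

The orange torus was near (5.4, 2.0) before and (4.7, 2.4) after, so it travelled √(0.7² + 0.4²) ≈ 0.8 units.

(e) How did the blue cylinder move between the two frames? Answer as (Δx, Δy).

(2.7, -1.0)

The blue cylinder was at about (2.7, 7.4) and moved to about (5.4, 6.4).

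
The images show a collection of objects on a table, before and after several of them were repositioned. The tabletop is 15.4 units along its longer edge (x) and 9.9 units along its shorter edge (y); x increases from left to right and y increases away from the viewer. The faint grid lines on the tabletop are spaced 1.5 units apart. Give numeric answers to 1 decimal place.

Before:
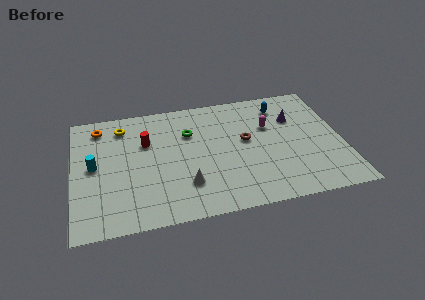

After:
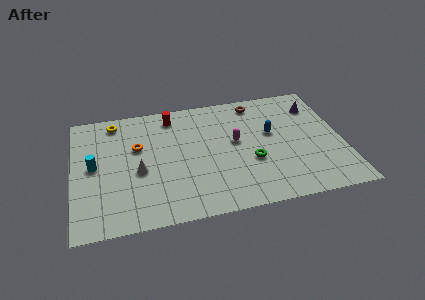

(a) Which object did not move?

the cyan cylinder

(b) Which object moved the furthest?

the green torus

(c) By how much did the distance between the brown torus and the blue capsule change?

-0.4

Before: roughly 3.3 units apart; after: 2.9. That's 0.4 units closer together.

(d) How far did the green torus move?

4.6

The green torus moved from about (6.7, 6.8) to (10.1, 3.7), a distance of √(3.4² + 3.1²) ≈ 4.6.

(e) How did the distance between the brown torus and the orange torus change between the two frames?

-1.4

They were about 8.8 units apart before and 7.4 after — 1.4 units closer together.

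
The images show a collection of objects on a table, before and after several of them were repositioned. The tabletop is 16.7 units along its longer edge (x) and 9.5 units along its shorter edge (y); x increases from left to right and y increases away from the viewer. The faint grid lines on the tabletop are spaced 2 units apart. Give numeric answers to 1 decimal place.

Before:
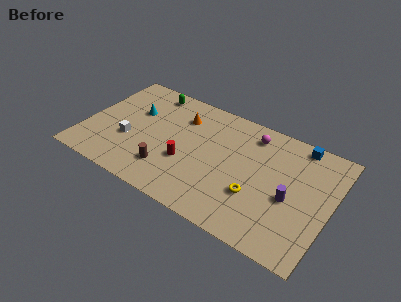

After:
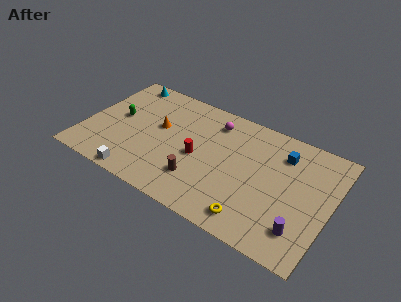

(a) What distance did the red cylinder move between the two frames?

1.1

The red cylinder moved from about (7.1, 3.5) to (7.8, 4.3), a distance of √(0.7² + 0.8²) ≈ 1.1.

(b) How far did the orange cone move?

2.1

From (6.2, 7.1) to (4.9, 5.5), the orange cone covered √(1.3² + 1.6²) ≈ 2.1 units.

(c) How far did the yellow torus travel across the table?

1.8

From (11.9, 3.2) to (12.0, 1.4), the yellow torus covered √(0.1² + 1.8²) ≈ 1.8 units.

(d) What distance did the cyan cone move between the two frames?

2.7

From (3.1, 6.1) to (1.9, 8.5), the cyan cone covered √(1.2² + 2.4²) ≈ 2.7 units.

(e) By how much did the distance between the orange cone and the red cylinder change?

-0.6

Before: roughly 3.7 units apart; after: 3.1. That's 0.6 units closer together.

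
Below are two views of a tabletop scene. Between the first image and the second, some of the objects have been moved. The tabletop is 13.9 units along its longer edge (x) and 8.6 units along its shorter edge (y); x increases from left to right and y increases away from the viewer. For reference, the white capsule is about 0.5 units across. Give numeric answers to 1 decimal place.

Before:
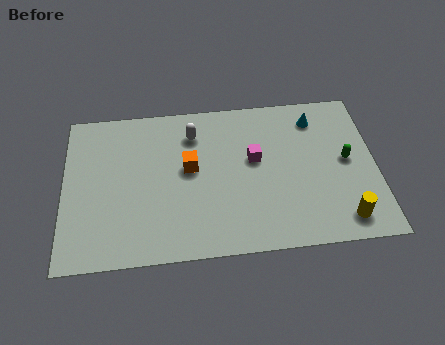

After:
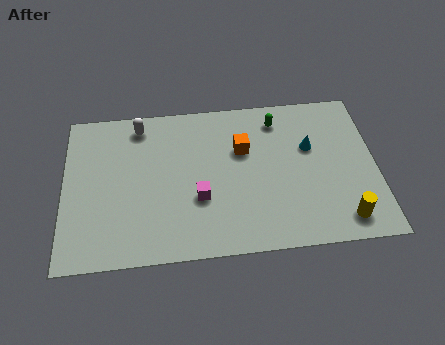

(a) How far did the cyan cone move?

1.6

The cyan cone was near (11.3, 7.0) before and (11.0, 5.4) after, so it travelled √(0.3² + 1.6²) ≈ 1.6 units.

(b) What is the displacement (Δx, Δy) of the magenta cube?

(-2.5, -1.9)

From the two frames, the magenta cube sits at roughly (8.5, 5.0) before and (6.0, 3.1) after.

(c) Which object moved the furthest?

the green capsule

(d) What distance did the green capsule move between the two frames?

4.0

From (12.6, 4.5) to (9.6, 7.1), the green capsule covered √(3.0² + 2.6²) ≈ 4.0 units.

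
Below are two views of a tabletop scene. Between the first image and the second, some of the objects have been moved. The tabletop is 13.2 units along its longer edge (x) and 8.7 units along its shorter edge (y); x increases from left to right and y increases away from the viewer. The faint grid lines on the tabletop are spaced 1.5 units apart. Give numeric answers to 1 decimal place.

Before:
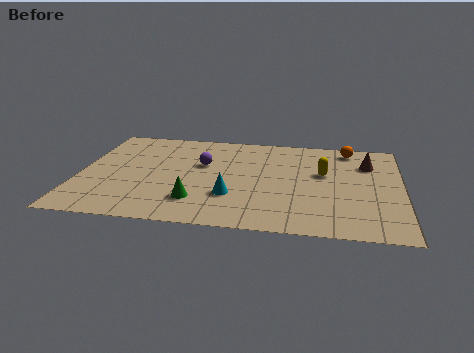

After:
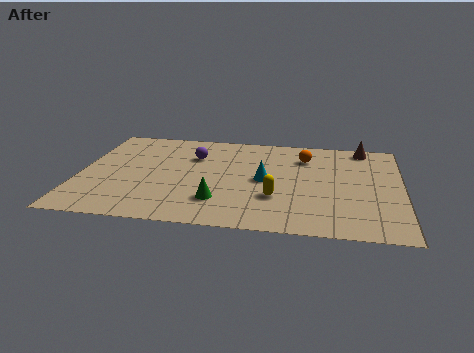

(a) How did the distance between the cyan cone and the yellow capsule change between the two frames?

-2.9

They were about 4.5 units apart before and 1.6 after — 2.9 units closer together.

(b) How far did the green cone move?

0.9

The green cone was near (4.9, 2.1) before and (5.8, 2.2) after, so it travelled √(0.9² + 0.1²) ≈ 0.9 units.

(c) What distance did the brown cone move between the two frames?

1.5

The brown cone was near (11.8, 6.3) before and (11.6, 7.8) after, so it travelled √(0.2² + 1.5²) ≈ 1.5 units.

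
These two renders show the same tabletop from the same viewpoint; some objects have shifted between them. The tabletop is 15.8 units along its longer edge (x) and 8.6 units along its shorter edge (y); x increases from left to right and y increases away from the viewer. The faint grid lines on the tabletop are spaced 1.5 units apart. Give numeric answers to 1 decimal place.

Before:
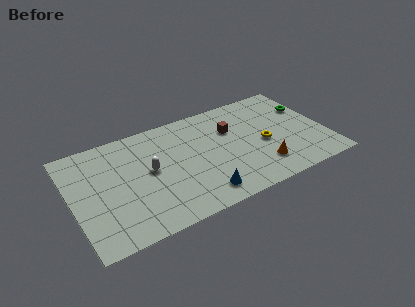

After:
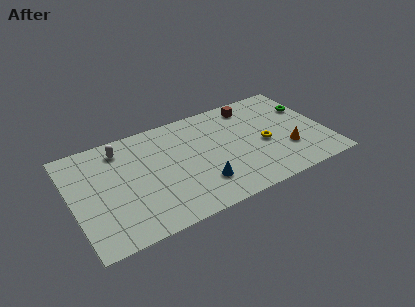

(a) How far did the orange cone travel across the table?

1.8

The orange cone was near (11.5, 2.0) before and (13.2, 2.7) after, so it travelled √(1.7² + 0.7²) ≈ 1.8 units.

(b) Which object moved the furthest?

the white capsule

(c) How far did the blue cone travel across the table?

0.8

The blue cone moved from about (7.6, 1.4) to (7.7, 2.2), a distance of √(0.1² + 0.8²) ≈ 0.8.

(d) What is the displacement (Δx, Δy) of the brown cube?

(1.5, 1.5)

From the two frames, the brown cube sits at roughly (10.1, 5.8) before and (11.6, 7.3) after.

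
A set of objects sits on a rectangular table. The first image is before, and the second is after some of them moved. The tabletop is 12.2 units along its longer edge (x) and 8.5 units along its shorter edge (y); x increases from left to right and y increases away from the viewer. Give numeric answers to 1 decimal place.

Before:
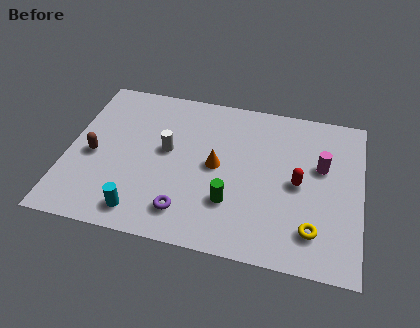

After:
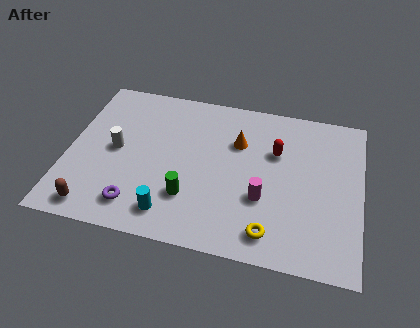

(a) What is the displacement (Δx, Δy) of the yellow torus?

(-1.7, -0.5)

From the two frames, the yellow torus sits at roughly (10.3, 1.8) before and (8.6, 1.3) after.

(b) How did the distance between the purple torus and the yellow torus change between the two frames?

+0.3

Before: roughly 5.2 units apart; after: 5.5. That's 0.3 units further apart.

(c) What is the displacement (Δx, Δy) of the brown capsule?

(0.3, -2.8)

The brown capsule was at about (1.1, 3.8) and moved to about (1.4, 1.0).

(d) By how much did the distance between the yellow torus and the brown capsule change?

-2.2

Before: roughly 9.4 units apart; after: 7.2. That's 2.2 units closer together.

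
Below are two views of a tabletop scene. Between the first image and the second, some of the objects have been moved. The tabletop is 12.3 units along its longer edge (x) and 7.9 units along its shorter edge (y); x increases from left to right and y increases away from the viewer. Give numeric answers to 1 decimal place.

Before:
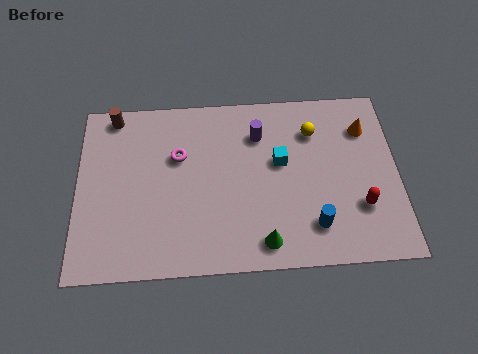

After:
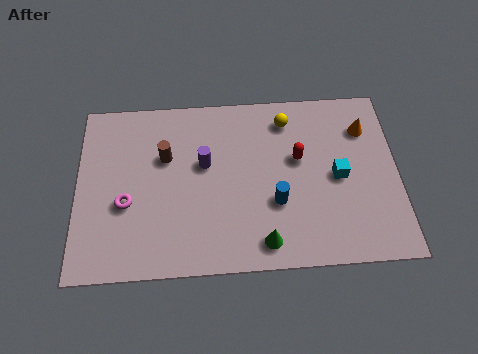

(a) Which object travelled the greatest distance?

the red capsule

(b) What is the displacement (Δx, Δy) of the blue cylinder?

(-1.4, 1.1)

From the two frames, the blue cylinder sits at roughly (9.0, 1.7) before and (7.6, 2.8) after.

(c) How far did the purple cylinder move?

2.4

From (7.0, 5.9) to (4.9, 4.7), the purple cylinder covered √(2.1² + 1.2²) ≈ 2.4 units.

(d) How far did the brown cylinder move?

2.8

The brown cylinder was near (1.4, 7.1) before and (3.4, 5.1) after, so it travelled √(2.0² + 2.0²) ≈ 2.8 units.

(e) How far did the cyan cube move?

2.3

From (7.8, 4.6) to (10.0, 3.8), the cyan cube covered √(2.2² + 0.8²) ≈ 2.3 units.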